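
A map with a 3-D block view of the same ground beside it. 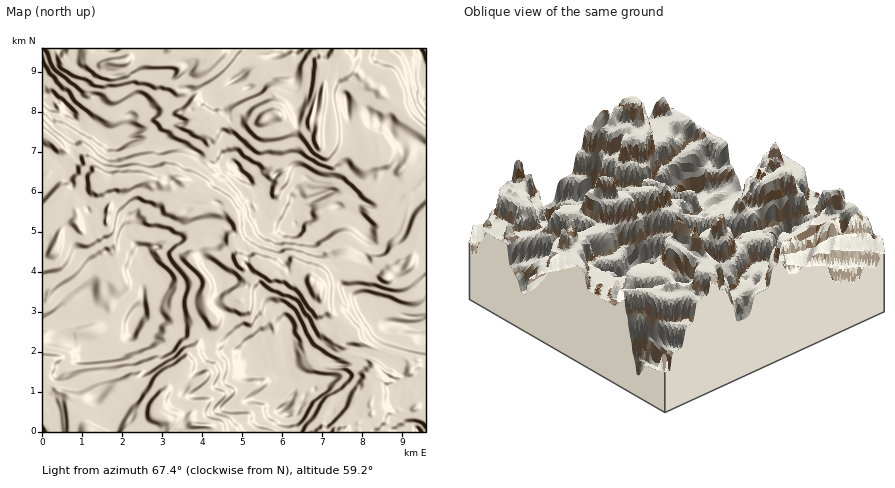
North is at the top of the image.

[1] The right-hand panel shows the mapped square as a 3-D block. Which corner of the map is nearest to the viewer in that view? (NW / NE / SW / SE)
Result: NE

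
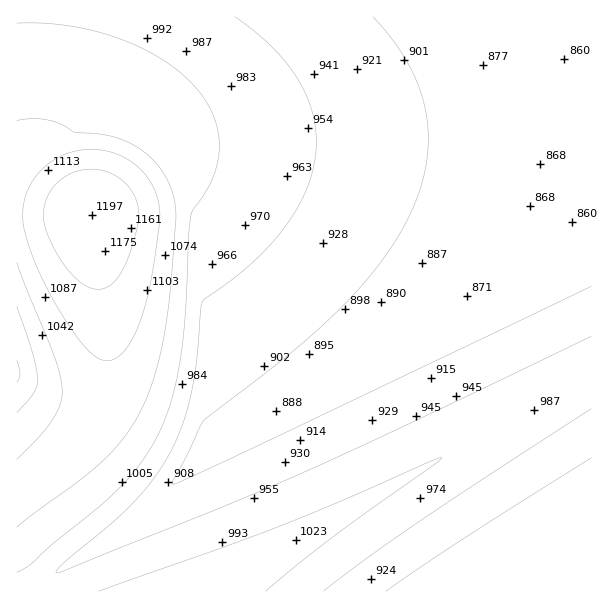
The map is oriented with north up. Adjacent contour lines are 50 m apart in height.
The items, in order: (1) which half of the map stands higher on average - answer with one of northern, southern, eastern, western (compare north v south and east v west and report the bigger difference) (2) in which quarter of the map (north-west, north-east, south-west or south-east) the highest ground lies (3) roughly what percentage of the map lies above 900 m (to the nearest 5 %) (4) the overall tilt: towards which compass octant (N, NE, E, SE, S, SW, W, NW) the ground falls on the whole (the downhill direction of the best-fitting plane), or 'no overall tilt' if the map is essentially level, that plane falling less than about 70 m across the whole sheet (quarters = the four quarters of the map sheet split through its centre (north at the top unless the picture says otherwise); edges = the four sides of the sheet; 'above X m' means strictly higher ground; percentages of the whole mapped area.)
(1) Taken as a whole, the western half is higher than the eastern.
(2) The highest ground is in the north-west quarter.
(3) Ground above 900 m makes up about 75 % of the sheet.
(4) Overall the map slopes down towards the east.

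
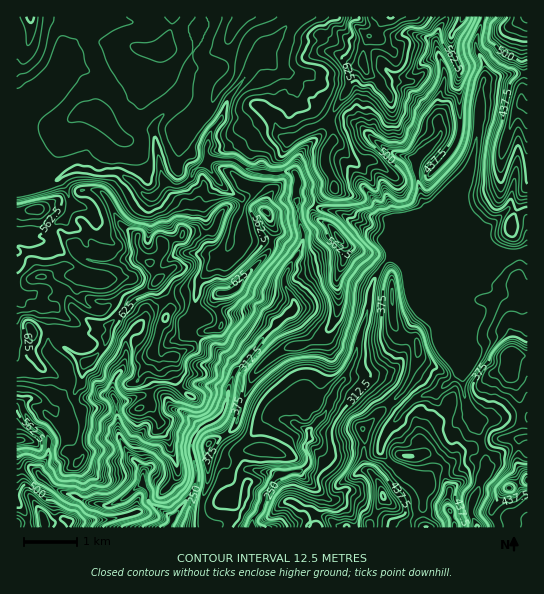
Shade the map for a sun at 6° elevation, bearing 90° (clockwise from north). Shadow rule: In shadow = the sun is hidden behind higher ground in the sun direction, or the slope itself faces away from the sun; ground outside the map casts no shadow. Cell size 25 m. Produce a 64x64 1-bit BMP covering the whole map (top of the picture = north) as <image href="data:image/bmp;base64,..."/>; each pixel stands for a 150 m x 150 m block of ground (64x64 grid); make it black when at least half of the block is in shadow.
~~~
<image width="64" height="64" href="data:image/bmp;base64,Qk0+AgAAAAAAAD4AAAAoAAAAQAAAAEAAAAABAAEAAAAAAAACAAATCwAAEwsAAAIAAAAAAAAA////AAAAAABgAH4H//D+cOAAPgdi8Hzg4B5+B4P4fODADs4Hx/x88IMHxgPf/D34nwPnAf/4PP/8AfMB//gI//4D8wD/8AB+/gP3AB/jAD58B+cAH+cAHhwH5wAf5gAwHA+HAB/ggHA4D4PgP+BAIGAOAfAf4IAAYA4E8Af4wADADhxwA/gAwAAcOHAB/gTAABwQeAC/AcABHgA4AH+DyAMOADwAX4PgAw8AHgY/w/gABwAPADzD+IAHgA+APEH4wAeAA8A8ADzAA8AB+D4AAIABwID+PgAAgBHBgP8+AAAGCMGAfz4AAAAMA4B/HgAAAAoHgP8eAAAAH4Pw/x4AAIAPgfj/DgAAAA8A/H8GAAAAHgB8f4AAAAYeAB4/gAAABD7ABz+AAAAAPsAPPwAAOAA4+B8+AAA4AnjxvjwAADwAcBP+OAAAZMBwAN44AQH2I2BgDn8LA/YPAQxwfxoj8gAANmB+FiPzAAAyx/4Ac/MAACCffAB58wAAYPm8AH3zAABhwZ4APPsAAGDDjgQe+QAAQOMCDA75AAAAYAAcDvwAAABwAh4O/AAAADADPg78AAAAMAc+Bn4AAAAQB5wGfgAAAAgHqAZ+AAAAAA/wBj4AAAAAH8AOPgAAAAAn4A5+AAAAADjgDngAAAAAAeAc+AAAAAAb8Bz4AAAAAB/gDngAAAAAH/AHfA=="/>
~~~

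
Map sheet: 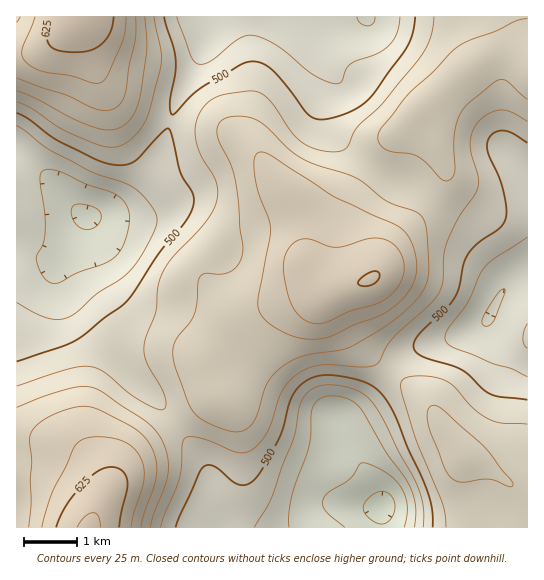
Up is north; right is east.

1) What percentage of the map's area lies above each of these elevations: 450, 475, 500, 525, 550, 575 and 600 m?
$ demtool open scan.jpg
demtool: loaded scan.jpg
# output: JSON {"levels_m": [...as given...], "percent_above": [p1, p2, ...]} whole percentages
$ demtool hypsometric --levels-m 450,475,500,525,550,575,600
{"levels_m": [450, 475, 500, 525, 550, 575, 600], "percent_above": [93, 81, 68, 53, 33, 16, 8]}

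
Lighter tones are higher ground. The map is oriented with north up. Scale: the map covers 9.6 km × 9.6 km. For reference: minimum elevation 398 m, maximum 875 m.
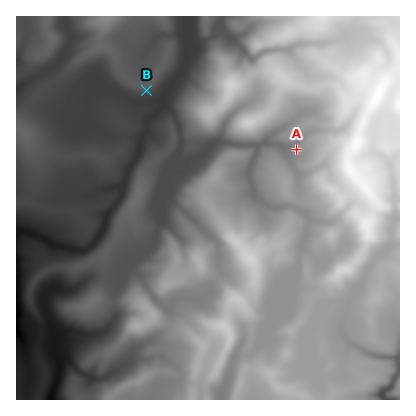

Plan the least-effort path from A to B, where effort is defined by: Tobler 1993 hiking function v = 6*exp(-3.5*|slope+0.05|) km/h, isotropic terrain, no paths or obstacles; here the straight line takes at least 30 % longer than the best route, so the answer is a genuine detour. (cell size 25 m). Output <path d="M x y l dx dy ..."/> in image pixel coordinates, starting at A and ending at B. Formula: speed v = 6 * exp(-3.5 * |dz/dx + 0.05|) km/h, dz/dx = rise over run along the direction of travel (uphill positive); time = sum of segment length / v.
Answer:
<path d="M296 150l-4-4-2-2-56 0-2 0-2 0-12-6-28 0-4-2-6-12-2-4-2-4-6-4-6-4-18-18"/>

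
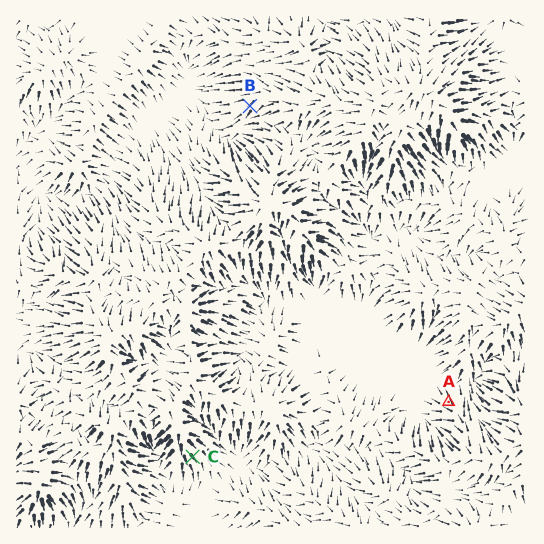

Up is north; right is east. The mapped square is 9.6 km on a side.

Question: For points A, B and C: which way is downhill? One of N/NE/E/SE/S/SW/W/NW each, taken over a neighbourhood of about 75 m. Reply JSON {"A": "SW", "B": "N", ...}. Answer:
{"A": "NW", "B": "SW", "C": "SE"}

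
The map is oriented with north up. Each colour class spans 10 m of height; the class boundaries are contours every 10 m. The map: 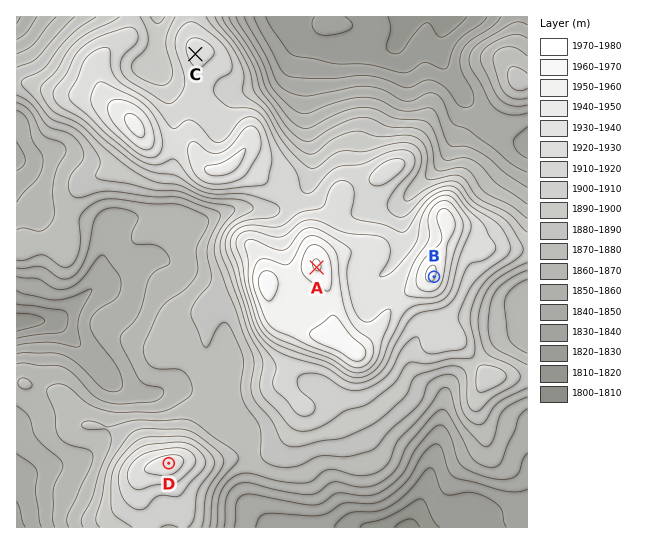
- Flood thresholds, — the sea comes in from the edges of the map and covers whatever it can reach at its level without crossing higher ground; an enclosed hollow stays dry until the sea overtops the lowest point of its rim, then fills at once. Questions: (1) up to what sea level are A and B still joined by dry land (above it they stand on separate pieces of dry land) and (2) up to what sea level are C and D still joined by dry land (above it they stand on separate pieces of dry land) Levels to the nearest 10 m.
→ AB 1940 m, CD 1880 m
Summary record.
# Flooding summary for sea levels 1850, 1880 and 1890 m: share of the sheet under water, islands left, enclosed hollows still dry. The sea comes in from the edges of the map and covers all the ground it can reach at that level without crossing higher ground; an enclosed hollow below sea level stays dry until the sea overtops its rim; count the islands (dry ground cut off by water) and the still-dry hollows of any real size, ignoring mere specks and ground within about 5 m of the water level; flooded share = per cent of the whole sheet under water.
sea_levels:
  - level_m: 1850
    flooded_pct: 17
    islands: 0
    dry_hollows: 0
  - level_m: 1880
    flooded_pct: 50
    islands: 0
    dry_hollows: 0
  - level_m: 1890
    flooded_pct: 58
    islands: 0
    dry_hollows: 0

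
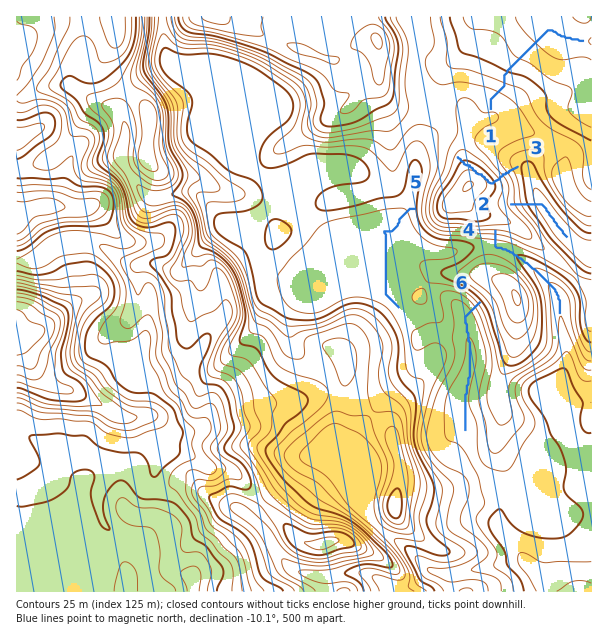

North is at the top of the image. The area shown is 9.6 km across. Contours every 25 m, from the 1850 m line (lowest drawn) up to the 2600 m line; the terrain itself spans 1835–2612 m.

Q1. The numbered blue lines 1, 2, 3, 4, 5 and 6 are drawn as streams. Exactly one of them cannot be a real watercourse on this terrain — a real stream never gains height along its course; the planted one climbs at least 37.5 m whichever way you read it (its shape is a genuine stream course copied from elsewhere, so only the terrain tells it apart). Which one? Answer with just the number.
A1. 3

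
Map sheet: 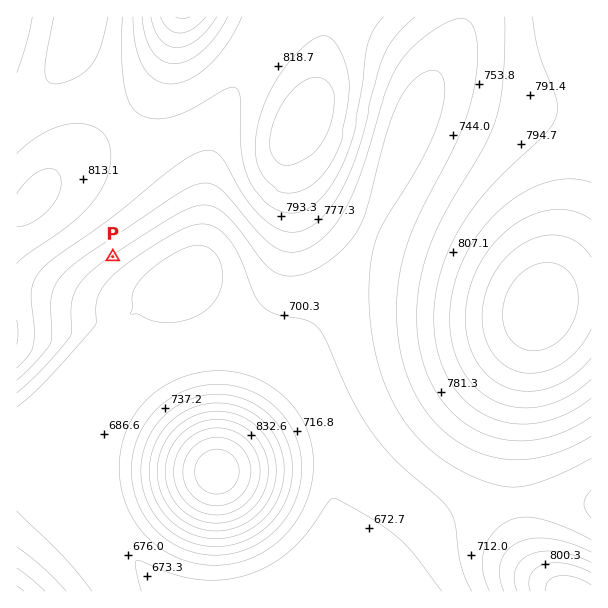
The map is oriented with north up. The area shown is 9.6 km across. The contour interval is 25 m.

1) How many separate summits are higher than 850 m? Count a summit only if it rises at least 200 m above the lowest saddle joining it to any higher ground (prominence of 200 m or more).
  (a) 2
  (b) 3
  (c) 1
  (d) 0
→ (c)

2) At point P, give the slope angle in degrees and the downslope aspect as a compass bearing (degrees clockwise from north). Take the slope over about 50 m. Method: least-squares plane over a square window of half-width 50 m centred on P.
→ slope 6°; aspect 145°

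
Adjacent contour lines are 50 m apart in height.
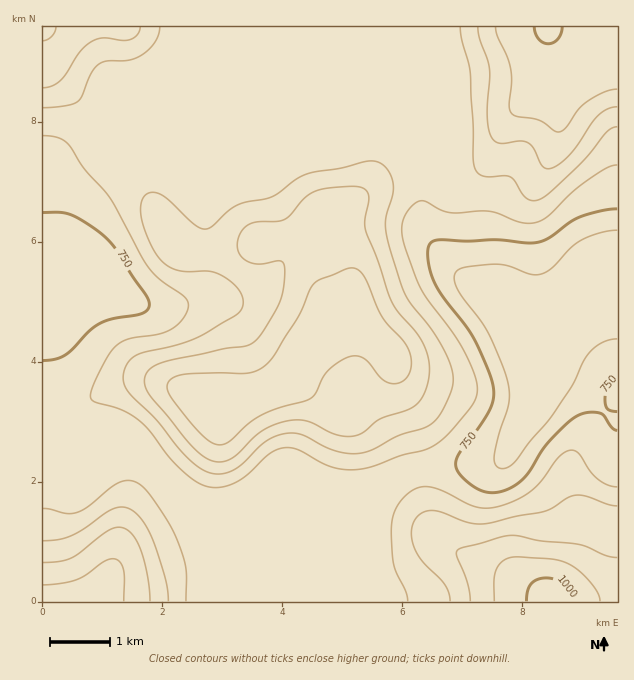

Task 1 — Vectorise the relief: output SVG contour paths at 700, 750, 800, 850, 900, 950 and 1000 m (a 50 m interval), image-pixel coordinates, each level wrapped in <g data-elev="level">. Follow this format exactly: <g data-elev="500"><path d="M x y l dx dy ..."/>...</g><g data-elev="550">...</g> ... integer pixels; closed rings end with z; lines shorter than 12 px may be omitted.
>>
<g data-elev="700"><path d="M617 339l-15 4-12 9-7 9-12 26-23 34-36 43-7 4-8-1-3-5 0-8 5-21 10-28 0-11-1-10-5-18-15-33-31-45-3-9 1-6 3-3 6-3 32-3 13 2 21 8 11 0 10-5 19-20 10-8 19-8 18-3"/></g><g data-elev="750"><path d="M617 430l-5-3-10-13-9-2-10 2-12 6-18 17-11 13-16 25-14 12-12 5-12 0-11-3-12-9-8-11-1-4 1-6 32-48 4-12 0-12-5-18-15-32-30-40-8-14-5-15-2-15 2-9 3-3 6-1 28 1 29-1 31 3 12-1 11-5 28-19 23-7 16-2"/><path d="M617 379l-5 2-4 4-3 14 0 6 3 4 9 3"/><path d="M43 213l18-1 10 3 15 8 17 12 15 17 14 24 14 19 3 9-2 6-5 4-29 5-13 4-11 8-24 24-10 4-12 2"/></g><g data-elev="800"><path d="M186 601l0-33-9-28-7-15-14-21-10-14-7-6-9-4-11 2-9 6-22 19-12 6-11 0-22-4"/><path d="M617 487l-9-2-9-5-9-9-12-18-7-3-6 2-6 5-18 24-11 11-13 8-18 6-12 2-12-1-32-16-12-4-9 0-9 3-9 7-7 10-4 9-2 12 3 36 2 9 10 18 2 10"/><path d="M43 136l16 2 10 7 16 24 26 30 38 69 12 13 22 14 5 8 0 6-3 7-6 8-7 5-14 5-30 5-13 8-8 11-11 21-5 12 0 8 6 4 25 7 14 8 12 11 21 28 15 15 15 11 15 5 12-2 13-6 11-7 19-19 12-6 14 1 34 17 12 3 12 1 17-3 31-12 23-5 16-9 12-11 20-25 5-11 0-10-5-17-11-21-35-49-9-17-12-31-3-14 0-12 5-11 8-9 7-2 26 11 9 1 31-2 9 2 23 9 15 1 13-7 23-23 18-14 18-11 10-3"/></g><g data-elev="850"><path d="M168 601l-3-22-13-41-10-18-12-11-8-2-7 1-42 27-14 4-16 2"/><path d="M617 506l-9-2-22-8-11-1-7 3-15 10-8 3-64 13-15-2-29-11-7 0-8 2-6 5-3 7-2 9 2 10 9 17 23 24 4 7 1 9"/><path d="M214 474l10-1 11-4 9-6 21-21 10-6 11-3 9 0 7 2 24 12 14 5 13 2 12-2 10-4 23-12 30-10 8-6 7-11 9-22 1-9-1-9-5-14-8-15-11-15-19-24-8-16-12-39-3-18 0-12 7-23 0-10-5-12-8-8-6-2-7 0-26 7-36 7-10 5-23 17-27 5-10 4-23 20-6 3-6-1-6-4-24-23-9-6-10-3-5 2-3 4-2 12 2 15 9 22 9 14 9 6 9 4 29 0 12 3 16 12 7 12-1 11-8 7-30 18-13 6-55 15-8 8-4 10 0 9 4 9 29 29 24 31 18 16z"/><path d="M43 108l22-2 12-4 5-6 8-20 7-10 8-5 23-1 14-5 7-6 6-7 4-8 1-7"/><path d="M460 27l2 13 8 33 3 53 0 36 2 7 4 5 8 3 22-1 5 4 12 18 6 3 6-1 12-7 28-27 29-34 6-4 4-1"/></g><g data-elev="900"><path d="M150 601l-2-24-7-25-7-15-4-5-6-4-8-1-7 3-30 24-9 5-11 2-16 2"/><path d="M617 558l-12-3-25-10-39-4-26-6-12 1-40 11-6 3-1 5 11 27 3 19"/><path d="M216 462l8-1 8-3 27-25 19-10 14-3 12 0 9 3 22 11 9 2 9 0 11-4 16-13 32-11 6-5 5-7 4-11 2-10 0-11-2-10-8-17-22-27-8-15-11-34-13-32 0-9 4-22-2-6-3-4-6-1-9-1-31 4-13 7-15 18-6 5-7 1-21 1-11 5-5 7-3 9 1 7 4 8 7 4 8 2 23-3 3 1 2 5-1 16-3 15-5 12-14 23-6 7-8 5-24 4-58 12-12 5-8 7-2 6 1 6 6 12 43 52 12 9z"/><path d="M43 88l9-2 9-6 19-28 11-10 12-4 19 2 8 0 7-5 3-8"/><path d="M478 27l2 12 9 30-2 40 1 17 3 10 5 6 6 1 18-2 7 1 7 6 8 18 5 3 4-1 9-5 11-9 27-39 10-6 9-2"/></g><g data-elev="950"><path d="M124 601l0-31-4-8-5-3-11 2-18 14-10 5-15 3-18 2"/><path d="M600 601l-2-7-7-11-11-12-11-7-16-5-36-2-12 3-8 8-3 11 0 22"/><path d="M214 444l7 1 6-2 23-20 15-10 45-14 6-6 7-15 5-7 10-9 11-5 7-1 8 2 6 6 10 13 8 6 10 0 9-5 3-6 1-8-3-15-5-9-20-22-16-37-8-10-6-3-6 1-27 10-6 4-4 7-11 26-23 36-8 11-8 6-15 4-60 1-9 2-7 5-2 8 6 11 26 32z"/><path d="M43 41l9-5 3-5 1-4"/><path d="M496 27l1 9 10 19 3 12 2 15-3 24 2 6 3 3 24 5 16 11 6 1 6-5 11-16 9-8 18-11 13-3"/></g><g data-elev="1000"><path d="M571 601l-2-9-5-7-8-5-9-2-9 1-6 4-4 8-2 10"/><path d="M534 27l1 6 3 6 4 3 6 2 6-2 4-3 3-6 1-6"/></g>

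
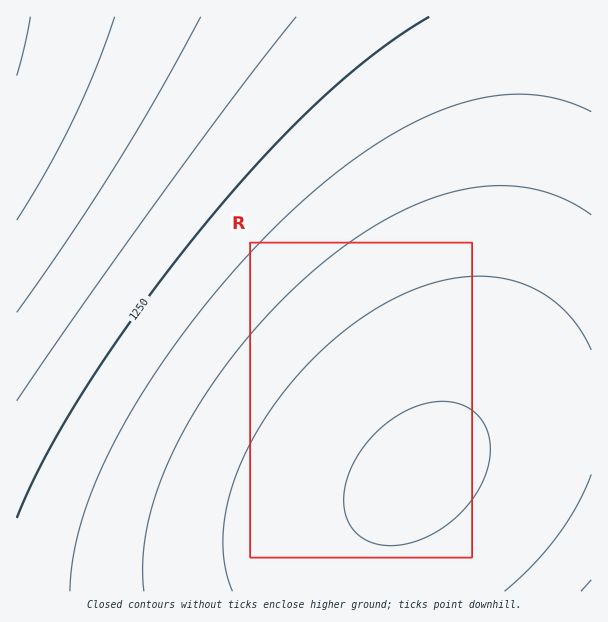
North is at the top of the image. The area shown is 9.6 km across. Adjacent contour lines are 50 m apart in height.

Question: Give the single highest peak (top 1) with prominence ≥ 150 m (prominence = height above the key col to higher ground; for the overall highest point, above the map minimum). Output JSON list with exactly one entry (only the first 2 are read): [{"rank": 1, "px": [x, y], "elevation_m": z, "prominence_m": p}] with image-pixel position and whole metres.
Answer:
[{"rank": 1, "px": [417, 474], "elevation_m": 1459, "prominence_m": 417}]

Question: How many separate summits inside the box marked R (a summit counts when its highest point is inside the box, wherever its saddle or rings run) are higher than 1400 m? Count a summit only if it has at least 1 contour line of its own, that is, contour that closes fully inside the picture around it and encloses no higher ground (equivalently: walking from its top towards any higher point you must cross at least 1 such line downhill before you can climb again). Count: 1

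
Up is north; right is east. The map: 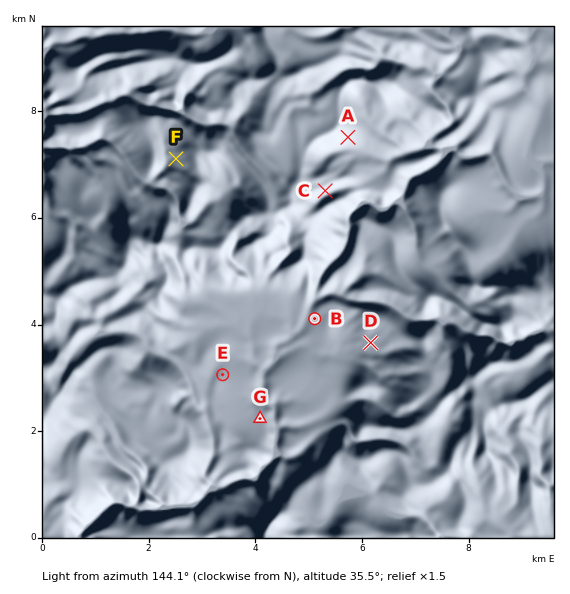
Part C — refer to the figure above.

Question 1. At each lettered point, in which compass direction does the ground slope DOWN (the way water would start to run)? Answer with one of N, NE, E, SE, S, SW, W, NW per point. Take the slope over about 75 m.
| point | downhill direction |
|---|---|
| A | SE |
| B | W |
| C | SE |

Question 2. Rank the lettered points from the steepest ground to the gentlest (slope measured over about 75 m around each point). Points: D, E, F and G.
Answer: F D E G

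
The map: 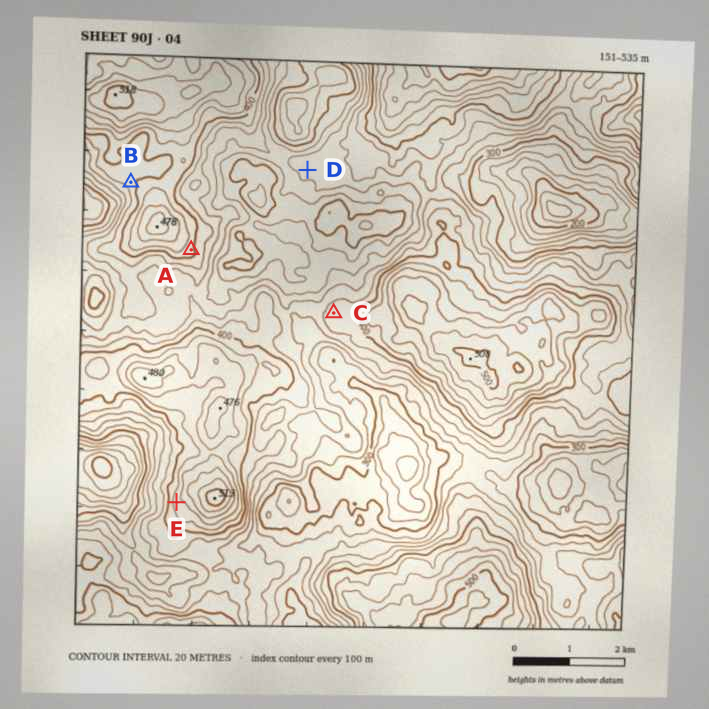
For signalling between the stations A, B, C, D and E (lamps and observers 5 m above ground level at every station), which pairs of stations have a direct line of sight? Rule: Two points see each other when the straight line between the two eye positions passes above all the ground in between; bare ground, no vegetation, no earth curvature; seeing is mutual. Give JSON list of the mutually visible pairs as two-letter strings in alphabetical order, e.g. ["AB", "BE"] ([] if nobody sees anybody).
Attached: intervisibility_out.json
["AC", "AD", "CD"]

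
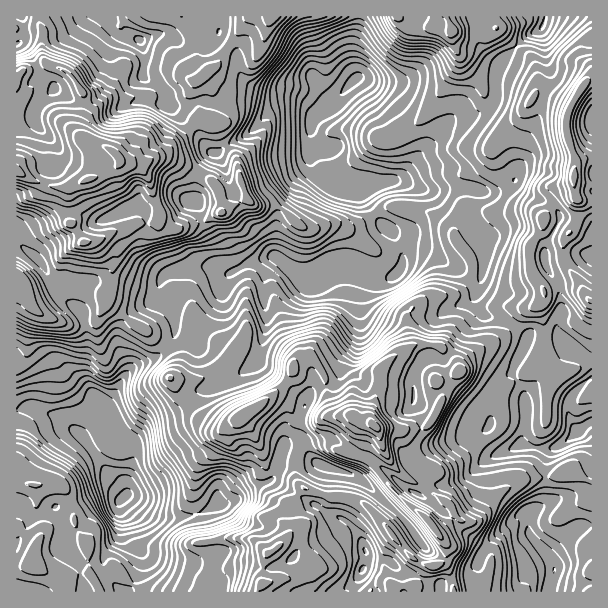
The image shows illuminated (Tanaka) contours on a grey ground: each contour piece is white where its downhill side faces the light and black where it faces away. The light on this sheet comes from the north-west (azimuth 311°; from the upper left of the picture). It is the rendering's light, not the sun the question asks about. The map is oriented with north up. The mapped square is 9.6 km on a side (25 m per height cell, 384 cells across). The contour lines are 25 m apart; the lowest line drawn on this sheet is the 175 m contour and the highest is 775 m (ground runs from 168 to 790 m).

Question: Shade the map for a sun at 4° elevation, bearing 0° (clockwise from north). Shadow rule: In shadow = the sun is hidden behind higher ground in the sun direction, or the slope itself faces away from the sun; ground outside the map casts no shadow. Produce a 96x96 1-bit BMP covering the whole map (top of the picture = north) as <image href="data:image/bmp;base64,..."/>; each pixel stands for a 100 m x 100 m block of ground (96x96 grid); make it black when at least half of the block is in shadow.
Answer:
<image width="96" height="96" href="data:image/bmp;base64,Qk2+BAAAAAAAAD4AAAAoAAAAYAAAAGAAAAABAAEAAAAAAIAEAAATCwAAEwsAAAIAAAAAAAAA////AAAAAAD+CEAAIH//+P/8AAD+EEAAIB//+P/8AED4AAAAIAB////8AGHwAAAGAHA////8AGAgAAAPAHwB///8GPAAAAAf+H4B///+H/gAMAA//h4D/7/+P/AAAAAf/g4H/3++P/AAAOAAfgAH/n4f//AAAfjAYAAP/Pw///sAAf/n/AAP/fw///8AA////uAf+/g///8AB////gA///AB////H////wD//+OA////n////4b//4cA//v/v////8H//xwAf/z/v////+H//ngAP/7Gf/////A//PIAH/4Af/////B//8cgA/w5//////B//x8wAAD///////j//jBwAAD///////j//uBwAAD///////z//MfzwMD///////7//c/78+H/////////+//7///////////////4///////+P//////4e//////4H///8A/8MP/////gA/8/gAf8AB/////wAf8AAAP8AD/////wAP+AAQH+DD/////wAD+AAAH+DD/////gAA/AAEz+HD/////wAAfAAGz/HD/////8AAfAAOD/DD////wAAAeAAOB/jR////4AAAIAAOB/w4f///8AAABAAPAHw4////+AAAAAAP4D74/////AAAAAAH8B/8/////gAAAAAD4Af9/////wAAAAAAAAH//////wAAAAAAAAH//////4AAAAAAAAH//////4YAAAAAAAP//////4cAAAAAAAf//z///8+AAAAAAB///H////+YAAAAGAAf/P/////8PAAAHAAP6f/////8fwAAAABDz//////8f4AAAADhD//////+/4AAAADjj////////8AAAABDj////////+OAAAALb//////////AAAAa//////////+QDAAZ//////////8YDAA9//////////wcGAA///////////g8AAAZ/////////+A/gAAY////+P//8OB/wBx9////+B//wAD/wBn/////8A//gAD/+AHD////85D/AAB//AAH//////hwAAA//AAP//////wAAAf//HAfj/////wAR8////gfj8f///jB/8////0DvgD///AD/8////+AiAAf/8AH/+/////AEAAP/4AH/+/////AEAAAPg4H/+/////jEADwAB4P/+/////nAA/gAD8P/+///gfngB8AAD+f/////gHvMDgAAD////B//wHvMHAAAH////B//wHgcGAAAD////B//4HgcAAAAAB///D//8Hg8AAAAAA///n///Hw8gAQA/A///////jwegMIA/g///////ggeH8AB/w///////wAfP4AD/x///////wAPPwAD/5///////wAFvgAAx5///////wABvABAA5///////wAAMAAAAD///////4AAAAAAAD///////4AAAAAQAHv/////v4AAAAA4AD3/////n4ACAAD+gD3/////n8ADAAD/wD//////h/ACAAD/wB/////4A/gAAAD/wA////4AABwAAAH/gA7///wAAAQA="/>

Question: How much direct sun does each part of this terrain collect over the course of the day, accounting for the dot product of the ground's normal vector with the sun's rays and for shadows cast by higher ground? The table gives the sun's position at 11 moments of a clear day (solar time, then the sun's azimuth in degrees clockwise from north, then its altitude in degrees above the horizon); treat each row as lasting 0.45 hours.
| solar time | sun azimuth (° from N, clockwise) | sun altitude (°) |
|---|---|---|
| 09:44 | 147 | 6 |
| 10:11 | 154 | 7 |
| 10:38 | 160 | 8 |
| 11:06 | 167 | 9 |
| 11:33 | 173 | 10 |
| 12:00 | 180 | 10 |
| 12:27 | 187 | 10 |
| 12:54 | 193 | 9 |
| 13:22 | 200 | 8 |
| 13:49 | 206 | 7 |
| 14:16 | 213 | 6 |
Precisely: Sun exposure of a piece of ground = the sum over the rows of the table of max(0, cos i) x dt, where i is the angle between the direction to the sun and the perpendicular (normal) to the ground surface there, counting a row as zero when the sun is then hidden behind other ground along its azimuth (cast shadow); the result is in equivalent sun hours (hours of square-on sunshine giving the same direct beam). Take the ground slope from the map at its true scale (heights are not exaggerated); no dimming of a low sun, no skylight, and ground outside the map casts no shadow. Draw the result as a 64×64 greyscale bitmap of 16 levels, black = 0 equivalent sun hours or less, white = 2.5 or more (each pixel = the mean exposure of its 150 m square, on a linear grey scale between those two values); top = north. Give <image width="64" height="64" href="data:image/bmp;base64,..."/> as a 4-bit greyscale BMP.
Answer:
<image width="64" height="64" href="data:image/bmp;base64,Qk12CAAAAAAAAHYAAAAoAAAAQAAAAEAAAAABAAQAAAAAAAAIAAATCwAAEwsAABAAAAAAAAAAAAAAABEREQAiIiIAMzMzAERERABVVVUAZmZmAHd3dwCIiIgAmZmZAKqqqgC7u7sAzMzMAN3d3QDu7u4A////AEV3dVVjNlQiIjNFZCI3iImYh1EDZEVURDNEREIkZDMziZdURUJWQhESMzRlMiEkRGiZcwEwATe6UzRFVCNUI1ZoZDIjM0MhABIzM0RDIhETVlVmIiEnrNyGM0VEQ0QzNCMyETVDIQEiM0VUMjRIlzNCIjVDRZthBIpzRDMyJWVDIkMjVmQAAjRFeYdUNFNZhSESNDZ6owAZmZYiMyI3dkQyRVVURBARIjI0VnmYMAJmQiM0eZpQArgzeCAjI3h1M1IkVVI0EAAAAAAAAAAAADVUMzSahRAbkhSKgiRGiHUyQxE1UxEAAAAAAAAAABMyE0QyNplhAqwgJoioM1VWZlUkQiMyAAAAATMQAAAAIhEAATaKlxAqwgAxAEmVNCNWiDRVRCERAAABM0IAAAAAE1QTm6hiAaoQBDEAFryXUiRnh3iYUhEAABMzRTAAABERFJplQwAakAAhAQEUjNuYZESHZ3UyIiESVlRXYxEkQQA2QQAAAZkAEQAAESJHq7qpdjMiIREiM0VmZ3iHdmZmIiAAAAAZoSQSVTIBEiNFZ4hkMhAAASNGZniZmKzKqWdTEAAAKOs3UTVDNCAAARIRNEMyEAABJGZlV6qHe97rqVJEIn//pqojUgASQgAAARABIhEAAAE1VVRWmGV4z7mXZDN82mV5tEYyAAE1QQAAAAAAAAAAEjRERVZ3eK3amqVWVGdCaZmEZ2UyIiNnUhV0AAAAAAEjNERXdmZ4dni6dmd4m4m7zIZ3eaU0MzV4ZppgAAAREjRERHqXVWUhJnl4iId7zKh2IhE1uFRERFZUVmMxESI0RERFiqhmUyEBNZqZdCNVZCAAAAFbhURERERFR5lERndlQ0aJmHdjEAABSJhUIAAAABNBEii3VVRERERVeYiImoVFd3iZmFIQAAABVmVCAAAAI0QkM5uGVEVVRXVHqpiImIu2RYmoZDIAAAAEd1MQAAAjREVke7dURnZFikKqmHd5z+kyNXVUMyEAAAGIZTAAATNVRER7uGU0dkRZtXmIdovLqmIQAAABIgAAAmVVEAACRFZBETVndlRGVDRpV3dnq7l4hkEAAAESIAACI2MRAAAUV1ECEBV3ZCRVQyR4d4vLqGeZhRABIiIxAAABIRAAAAA2h3YQE2Z2M1QzN5m97tuYeJqWIBIzIiMQAAABEAAAAAFFQgABNFZDRDSIvf//yamZqoUyIjMiIxAAAAAAAAAAAAAAAAABNWRVaYbv/slmiamFIiMzMhESEAAAAAAAAAAAAAAAAAAVmWV3aMuWMRNHqDAAI0MhABEAAAAAAAAAAAAAAAAQE1isp0SLhzEBNlV3QhEjMyEAERAQAAAAAAAAABEBEAE0VVaaiKx0IRNnVVZVQjMyIREhESAAAAAAAAAAAjREIRIhE2ealUMiNFVDRVZTMzIiIhAREAAAAAAAAAAAEREhEkRVQ2UwQhJEVURVZVQzIiIiEBEAAAAAAAAAAAAAACITRXYSVSAgAmeImGd2ZlMyI0QhEQAAAAAAAAAAAAABMyI0VBNkAAAUi7zbiIiIiHVVZlQgABEAABEQAAAAACNDMjRTJGIRAUVa7sqHq9zLqImJh1MjRmQiIjIQAAACRTMyI1VFVDMkV2R6mZeb3//v7KiJh3iqqYVDMhAAACRUMzIiNYZoh2V5qVACaIh6zv27qrqaqqupl1QhERETRUM0RDEChTeGVmabggACWHdjRYvet4mIp0NWQyIiNFVDNEVWUzV2IVeJmnIVQgABJFIAJ+287JhBAAEQEkZ3djIkVVVVZUQ0WO/rh3iahjJDIQASI4zZdAAAAAABRmVDIiNDMzRBAnvanMuqqZq7l4YiI0RCJiEhAAAAAAAAAAACIRABIRE2mYWpiZisy6uol0V3eFJDEQAAAAAAAAAAATQyEkQxFHdmQ/tSATaaq73GeJiFEVMiAAAAAAIyEAA2dmeJl0IhEUZUYhABESSKvHeZh0AAMiEQAAABNFVmVmVVRWd2VTISQ0QTMzIzM0ZUWKlkAAERMiIAABI1irupZlVWd4hlQzMzNgESI0VWYxISRTIAAAE0MzABERWbu6l1VndnZnd1Q1USABAldmQQETECIiIxACVUQxIyNXiIiIdTNENFZmZWdhAAAVZDEAAREQAUaZcgA1RDIUdlRERXd1QyMiRWZVZkISEVZBAAAAAAAASIiKUBREQxEjMhEiRnZEMiE1d2VVQyQzQhAAAAAAAAEjMiWGEkRDIQARASM0Z2VEIhNoZUNVRFIQAAAAAAAAARERI1dCNFUyAAABEjNGZlVTIkd1Mkh0ZBAAIAAAAAAUVEVERlM0VlQhAAASIjVnZnYzI1UxKaZFMRZRAAAAATRnZlRWZEVVVkIQABIiNGd3dUMiMyEVtkRFdQAAAAATVlh2VGiXVDNGYyESNEM0e7lUQyIiERFUZYqBAAABESM0ImdVnMuXVVZlQ1eIdlV6qFQzIhESIQAUYwAAAAIhIyEhFFV6zcqIiIdoq7u5dnm6dUMyECQyEAEAAAAAABEiIREBVlWbuqqpmavLvN27qneJdDMQEiEAAAAAABAAABIiMyFHVGmqvKmJqqq9//7aZXu5QAAAARIAAAABERIzESREQid1aJq8u6qZms3d7rmFV7pQAAAAIREAERESNYh2ZkRENXd5vN7u7LqaunZnUzRVVlQAAAAAIgERESJGdnh2QzVEZ2i83u/typmoRDRSE0QREiABEA"/>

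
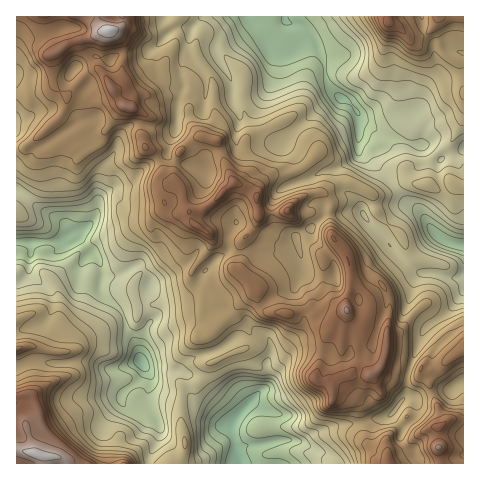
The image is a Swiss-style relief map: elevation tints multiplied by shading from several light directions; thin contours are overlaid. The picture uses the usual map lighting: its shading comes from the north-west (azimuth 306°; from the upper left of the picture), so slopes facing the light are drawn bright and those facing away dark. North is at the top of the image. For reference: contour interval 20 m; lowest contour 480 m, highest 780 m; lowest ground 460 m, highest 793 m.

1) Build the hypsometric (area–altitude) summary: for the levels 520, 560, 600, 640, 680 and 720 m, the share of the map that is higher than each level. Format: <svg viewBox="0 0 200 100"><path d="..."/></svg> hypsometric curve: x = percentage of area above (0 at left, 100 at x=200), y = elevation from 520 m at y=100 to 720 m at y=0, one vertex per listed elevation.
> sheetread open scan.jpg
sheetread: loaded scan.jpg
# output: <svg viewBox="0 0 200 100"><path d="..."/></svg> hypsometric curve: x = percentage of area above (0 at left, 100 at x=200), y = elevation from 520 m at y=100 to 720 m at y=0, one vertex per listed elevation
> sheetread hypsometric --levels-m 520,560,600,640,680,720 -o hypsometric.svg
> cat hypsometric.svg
<svg viewBox="0 0 200 100"><path d="M181 100l-25-20-32-20-36-20-39-20-30-20"/></svg>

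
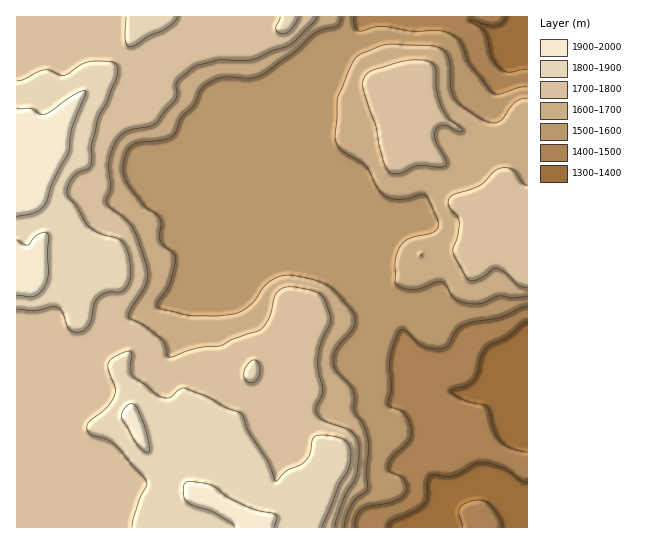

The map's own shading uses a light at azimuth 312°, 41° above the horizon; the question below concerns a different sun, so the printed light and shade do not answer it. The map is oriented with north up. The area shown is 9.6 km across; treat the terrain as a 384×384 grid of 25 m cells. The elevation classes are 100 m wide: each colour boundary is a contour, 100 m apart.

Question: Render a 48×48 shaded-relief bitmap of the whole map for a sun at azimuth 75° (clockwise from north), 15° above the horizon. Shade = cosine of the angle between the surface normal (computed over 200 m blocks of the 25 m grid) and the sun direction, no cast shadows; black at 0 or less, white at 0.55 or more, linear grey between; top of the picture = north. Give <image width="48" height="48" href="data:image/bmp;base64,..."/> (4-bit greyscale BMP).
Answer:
<image width="48" height="48" href="data:image/bmp;base64,Qk32BAAAAAAAAHYAAAAoAAAAMAAAADAAAAABAAQAAAAAAIAEAAATCwAAEwsAABAAAAAAAAAAAAAAABEREQAiIiIAMzMzAERERABVVVUAZmZmAHd3dwCIiIgAmZmZAKqqqgC7u7sAzMzMAN3d3QDu7u4A////AHd3d3dkIkZ3dmZWiaqYv//Jd3d3ZmeIiHd3d3dlMjZ3ZmZ4mZmHr/+3d4h3ZneJmHd3d3dlQzVmZnmrqYdWr/6XeJqYd3iJiHd3d3dlRERFZ6zLmHVGnv27qb24d3eIdnd3d3ZVVDNGiruoeHVVe9/+ub2nd3d2VHd3d2ZVQSWKqph3iHdkWM//ubuGaIdlVXd3dmZTEFq6mHZoiIhkNt//uZmHeIdmeHd3ZVVCA524dmZ4mYhjN+//qZiIeIeJqnd2VEUxFs2nZmeJmYdlet/+qJmIiHirqXd2VEQyScyWVniZmHd5vN79mJmIiIq7mHd2ZVQiasuGV4mZmHesy7zMmJmImZq6mHd3dmUia8qGaJmIiHirqrzLmZmZqpmamHd3d3Uya8l3iZh3iHiaqs3JmpmqmYiJmHd3d2Q0i7hniYdWiHiazN2oq6mZd5mZiHd3dmQ2q6hmeJdViYib3tuIvKiGV6uoh3d3dmRHq7l2aJhViXic7sl4vJdUWLuod3d3d2ZWirqXeIdVd3ib7bh4q4VFebuYiHd1Voh1asuoiHZmZWibzLmIqmRXiamIiXZUNYqXasuZmHZ3U1eKu7qYqWRomYh4mlVUNZu5m7qZmId3UiWJvNuZqVRoh2ZomkVmRpuZvbmZmIh2QASK3tuYmFVnZVZ3iEaYZpl4vcqph3d1MAWc79mHdmZmQ0d2VGi6dniIvcu6l3d2Qje87bhmZmZ2MUd1IIm7hleJzty6mHd3ZWm7uod2VUZ2MUd0EZirlkWb3+y6mId3d3iZh3d2QiV2MViFRYiallad/+uqqYd3d3d3d3d2QRWHQ3l1Z3eKl2i9/+uqqYd3d3d3d3d3UjaHVXdmeHeKqau779qqmHd3d3d3d3d3ZVZlM1ZnmXd5q8yr3bq6h3d3d3d3d3d3ZmZSEkZ4mXeJvNurzKq5h3d3d3d3d3dmZmUwA2dniYiszMurzLqod3d3d3d3d3ZkRWYgFXZWiYmt3Kmt3KmHd3d3d3d3d3ZCJHdDRnZWm4ib24nf65h3d3d3d3d3d2UwFXhlV3VHvHeKypz/2od3d3d3d3d3ZlQgFXdVeYZXq3d4q73+yYd3d3d3d3d2VUMgFXdoqod4mnd3rMzeuGZ3iHd3d3dlREQxJnebqHeIiId3rcvMl2eJmId3d3dkREUyNniqdnmYd4hnrMqqhnm7mYd3d3dlRFQyRmipeLumRIh2jMuYd4vLqYd3d3dVVVQjVmeJrNyUI4iGasuod4q7uph3d3dVVVMUZlac7cuEM3iXV5u5h4m8ypdmeHdlVUIVZVe+/bqWVWeJZXvLmIm7uYdWeIdlVUElZVjP/KvJd2aJdWm7qIiZmHZVeZh2VkEmZWnO/czbh3d4dniZmHeJl3VWeamHZlNGZnm+/t3Kh3d3d3d3eHeJhmZmeIqpd1RWeIms7tzKdnd3d3d1Z4iZdmZmZmnLhmZmeZmbzdy5d3d3d3d1RoiZd2VVZWnMl5uHmqmazLqYmXd3d3d1RniIh2RWdmerqd64mqmJqpd4mg=="/>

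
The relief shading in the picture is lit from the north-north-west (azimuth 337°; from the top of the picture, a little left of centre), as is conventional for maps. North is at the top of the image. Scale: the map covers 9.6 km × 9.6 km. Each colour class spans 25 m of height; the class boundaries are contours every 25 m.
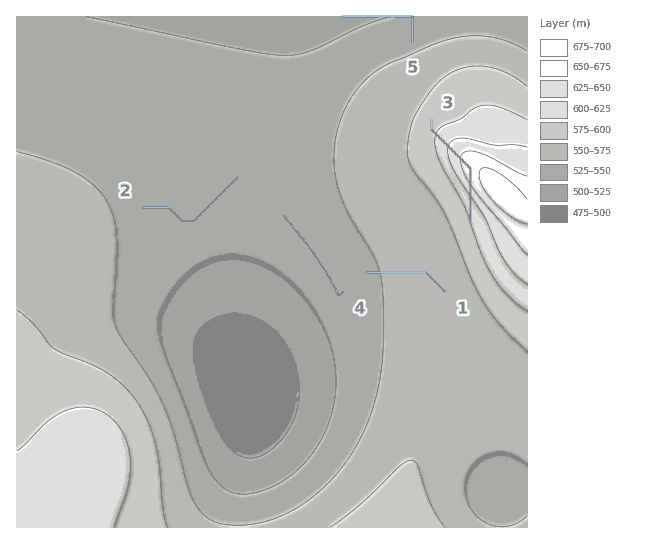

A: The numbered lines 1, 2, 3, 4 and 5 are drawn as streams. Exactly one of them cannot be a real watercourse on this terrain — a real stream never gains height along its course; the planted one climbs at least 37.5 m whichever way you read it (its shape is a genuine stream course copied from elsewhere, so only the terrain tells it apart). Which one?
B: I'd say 3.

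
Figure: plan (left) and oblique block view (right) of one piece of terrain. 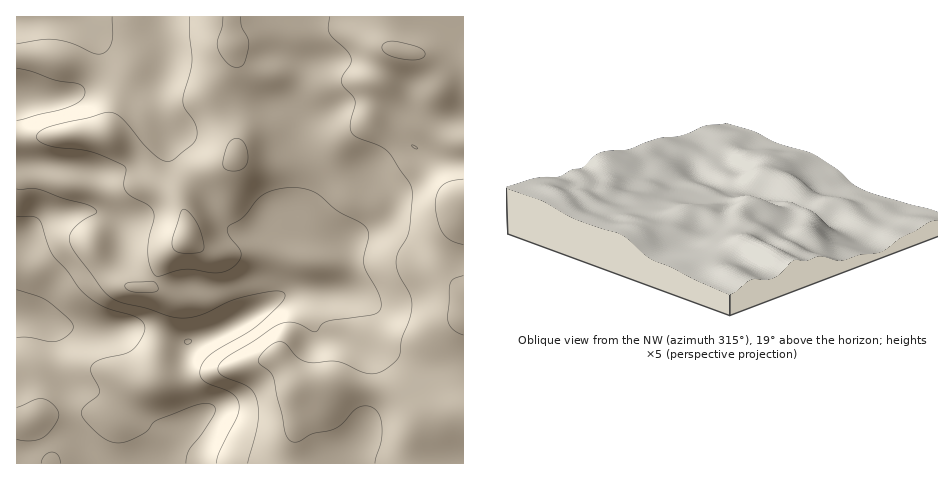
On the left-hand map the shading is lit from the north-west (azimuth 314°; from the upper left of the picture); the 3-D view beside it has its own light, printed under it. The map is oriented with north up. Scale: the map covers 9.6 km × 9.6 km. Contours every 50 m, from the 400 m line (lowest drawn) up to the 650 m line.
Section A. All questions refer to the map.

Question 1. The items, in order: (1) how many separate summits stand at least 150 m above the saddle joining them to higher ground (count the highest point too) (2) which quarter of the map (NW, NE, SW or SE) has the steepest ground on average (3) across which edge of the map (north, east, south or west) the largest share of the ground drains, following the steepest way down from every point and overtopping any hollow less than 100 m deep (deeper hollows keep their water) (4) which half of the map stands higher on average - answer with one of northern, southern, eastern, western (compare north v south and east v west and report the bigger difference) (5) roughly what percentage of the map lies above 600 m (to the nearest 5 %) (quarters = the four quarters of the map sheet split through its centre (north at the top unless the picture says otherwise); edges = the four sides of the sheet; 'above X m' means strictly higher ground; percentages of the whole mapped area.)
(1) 1 summit rises at least 150 m above its surroundings.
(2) Slopes are steepest in the south-west quarter.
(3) Drainage is mainly to the west: more ground falls towards that edge than towards any other.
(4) On average the eastern half of the map is the higher ground.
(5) Ground above 600 m makes up about 25 % of the sheet.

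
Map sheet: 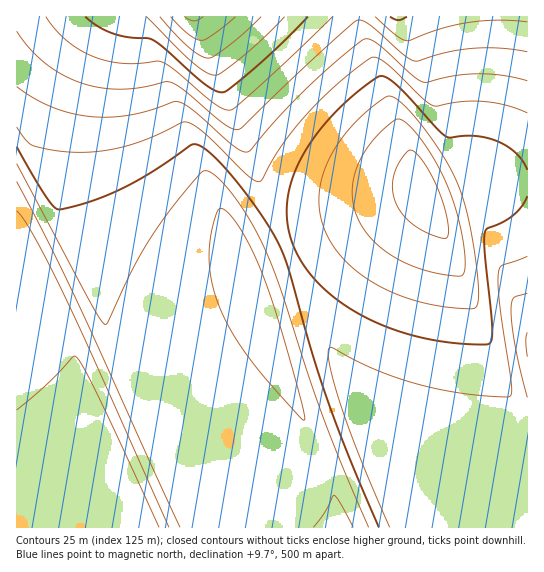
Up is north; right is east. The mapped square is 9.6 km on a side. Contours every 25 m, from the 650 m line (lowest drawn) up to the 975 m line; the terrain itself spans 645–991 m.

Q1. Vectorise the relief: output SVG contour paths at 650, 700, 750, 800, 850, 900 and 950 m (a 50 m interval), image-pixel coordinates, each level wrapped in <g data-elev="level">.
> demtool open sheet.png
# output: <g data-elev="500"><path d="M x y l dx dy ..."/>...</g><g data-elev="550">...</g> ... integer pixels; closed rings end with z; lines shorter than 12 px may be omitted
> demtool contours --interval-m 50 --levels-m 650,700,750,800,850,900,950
<g data-elev="650"><path d="M203 17l-9 4-10-4"/></g><g data-elev="700"><path d="M261 17l-29 26-18 13-5 2-8-2-11-8-30-31"/></g><g data-elev="750"><path d="M308 17l-49 48-30 24-7 3-8-2-9-6-51-43-5-3-20-1-16-4-15-7-13-9"/><path d="M407 17l-9 3-8-3"/></g><g data-elev="800"><path d="M527 357l-1-16 1-9"/><path d="M527 52l-28-4-26 0-26 4-32 9-12-7-33-29-7-4-5-1-5 3-40 36-71 68-5 3-14-7-38-32-15-9-5 0-27 6-21 1-23-3-23-7-16-9-14-11-13-13-11-15"/></g><g data-elev="850"><path d="M390 527l-28-64-19-50-12-40-3-15 1-9 1-2 3 1 25 14 24 10 39 13 48 9 26 3 15-1 2-3-1-10-11-76-2-33 1-5 3-4 25-9"/><path d="M527 113l-21-8-23-4-20 0-26 5-4 0-11-8-35-34-8-5-6-2-31 23-33 31-23 28-12 19-12 22-4 2-12-8-43-42-16-10-5 0-28 14-24 9-23 5-22 2-27-1-25-6-7-5-9-13"/></g><g data-elev="900"><path d="M369 527l-46-110-42-126-13-34-21-42-13-19-12-14-11-9-8-2-21 24-22 28-18 28-36 73-5-4-10-16-74-140"/><path d="M466 309l8-1 3-2 1-7 0-12-7-54-11-43-15-31-23-33-21-24-8-5-6-1-17 13-17 16-14 17-10 17-7 18-3 17 1 17 4 16 8 16 11 15 15 14 17 12 20 10 23 7 24 5z"/></g><g data-elev="950"><path d="M169 527l-106-234-29-57-11-17-6-8"/><path d="M441 238l6-1 2-7-3-16-5-18-8-18-10-16-9-11-5 0-10 11-5 13-2 14 3 13 7 12 11 10 13 8z"/></g>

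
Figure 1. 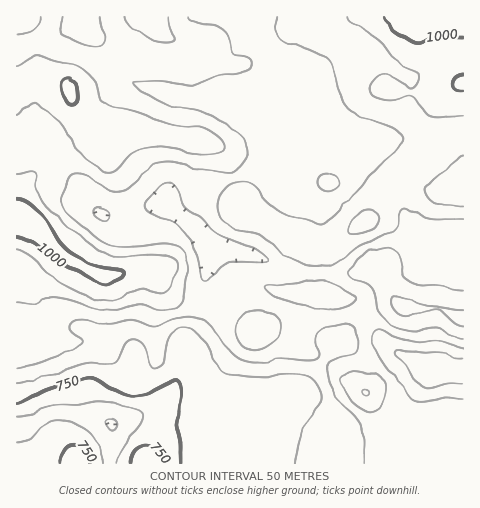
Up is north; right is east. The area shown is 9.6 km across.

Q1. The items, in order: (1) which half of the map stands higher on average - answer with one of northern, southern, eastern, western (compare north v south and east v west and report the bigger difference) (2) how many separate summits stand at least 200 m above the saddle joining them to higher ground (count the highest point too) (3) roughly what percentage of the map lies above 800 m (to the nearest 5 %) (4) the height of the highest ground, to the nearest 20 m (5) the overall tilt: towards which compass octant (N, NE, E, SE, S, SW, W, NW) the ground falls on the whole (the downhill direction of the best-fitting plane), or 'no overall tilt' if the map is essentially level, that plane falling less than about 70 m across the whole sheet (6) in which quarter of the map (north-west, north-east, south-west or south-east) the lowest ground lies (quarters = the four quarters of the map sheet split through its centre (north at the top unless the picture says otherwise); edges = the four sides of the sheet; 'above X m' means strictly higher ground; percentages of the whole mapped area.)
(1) The northern half stands higher on average than the southern half.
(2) There is 1 summit with 200 m or more of prominence.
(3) Roughly 85 % of the ground is higher than 800 m.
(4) The highest point reaches roughly 1040 m.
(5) The general tilt is down to the south (the land rises towards the north).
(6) Look to the south-west quarter for the lowest ground.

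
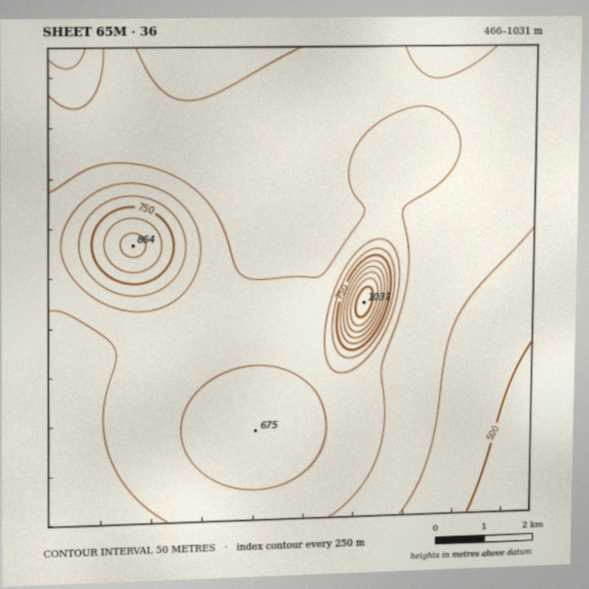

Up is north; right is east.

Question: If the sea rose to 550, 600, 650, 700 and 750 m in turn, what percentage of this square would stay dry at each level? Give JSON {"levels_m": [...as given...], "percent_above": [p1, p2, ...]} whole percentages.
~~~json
{"levels_m": [550, 600, 650, 700, 750], "percent_above": [87, 45, 15, 6, 4]}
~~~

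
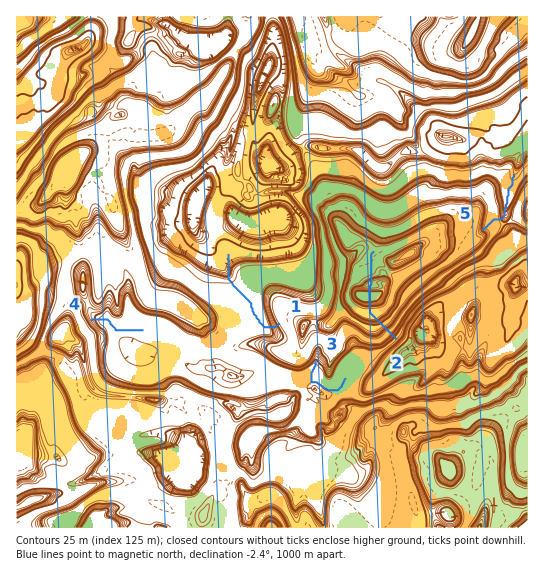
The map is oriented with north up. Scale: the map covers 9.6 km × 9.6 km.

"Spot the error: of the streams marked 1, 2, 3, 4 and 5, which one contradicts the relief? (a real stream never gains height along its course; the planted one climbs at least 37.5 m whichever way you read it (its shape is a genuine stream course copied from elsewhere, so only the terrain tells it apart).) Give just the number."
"2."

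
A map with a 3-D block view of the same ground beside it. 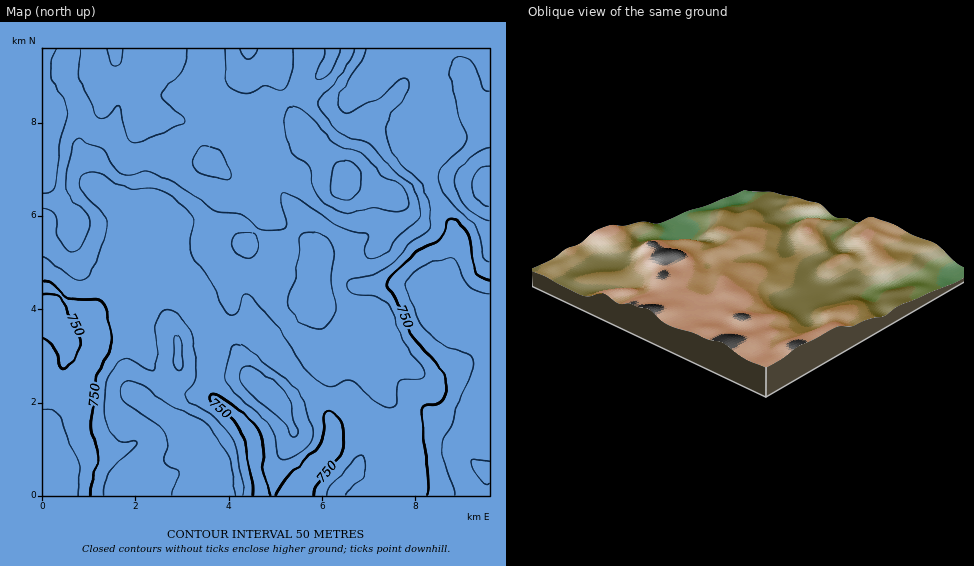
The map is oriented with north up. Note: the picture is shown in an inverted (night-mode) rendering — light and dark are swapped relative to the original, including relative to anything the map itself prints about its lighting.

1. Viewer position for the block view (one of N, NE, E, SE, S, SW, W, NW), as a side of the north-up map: NW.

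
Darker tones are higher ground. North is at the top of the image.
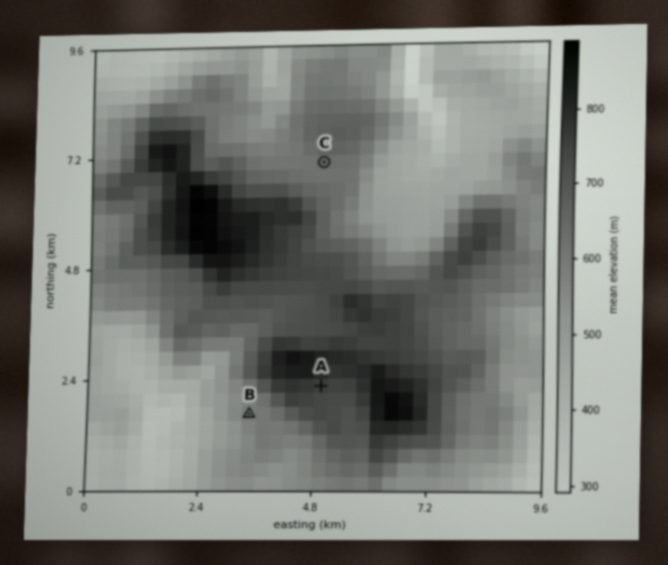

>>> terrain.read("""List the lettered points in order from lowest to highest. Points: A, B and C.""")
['B', 'C', 'A']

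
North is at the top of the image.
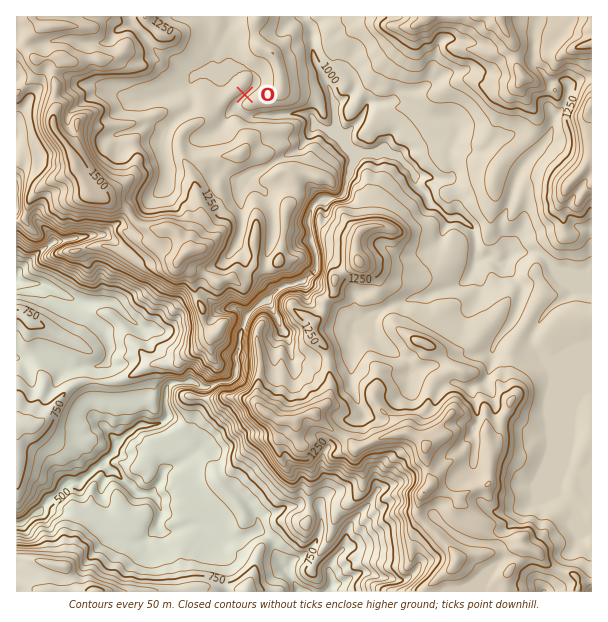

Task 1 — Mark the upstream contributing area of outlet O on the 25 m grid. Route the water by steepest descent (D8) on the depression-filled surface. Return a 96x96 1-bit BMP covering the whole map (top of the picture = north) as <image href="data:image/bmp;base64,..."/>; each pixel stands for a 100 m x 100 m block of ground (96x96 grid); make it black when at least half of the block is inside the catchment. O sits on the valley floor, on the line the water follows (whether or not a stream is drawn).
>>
<image width="96" height="96" href="data:image/bmp;base64,Qk2+BAAAAAAAAD4AAAAoAAAAYAAAAGAAAAABAAEAAAAAAIAEAAATCwAAEwsAAAIAAAAAAAAA////AAAAAAAAAAAAAAAAAAAAAAAAAAAAAAAAAAAAAAAAAAAAAAAAAAAAAAAAAAAAAAAAAAAAAAAAAAAAAAAAAAAAAAAAAAAAAAAAAAAAAAAAAAAAAAAAAAAAAAAAAAAAAAAAAAAAAAAAAAAAAAAAAAAAAAAAAAAAAAAAAAAAAAAAAAAAAAAAAAAAAAAAAAAAAAAAAAAAAAAAAAAAAAAAAAAAAAAAAAAAAAAAAAAAAAAAAAAAAAAAAAAAAAAAAAAAAAAAAAAAAAAAAAAAAAAAAAAAAAAAAAAAAAAAAAAAAAAAAAAAAAAAAAAAAAAAAAAAAAAAAAAAAAAAAAAAAAAAAAAAAAAAAAAAAAAAAAAAAAAAAAAAAAAAAAAAAAAAAAAAAAAAAAAAAAAAAAAAAAAAAAAAAAAAAAAAAAAAAAAAAAAAAAAAAAAAAAAAAAAAAAAAAAAAAAAAAAAAAAAAAAAAAAAAAAAAAAAAAAAAAAAAAAAAAAAAAAAAAAAAAAAAAAAAAAAAAAAAAAAAAAAAAAAAAAAAAAAAAAAAAAAAAAAAAAAAAAAAAAAAAAAAAAAAAAAAAAAAAAAAAAAAAAAAAAAAAAAAAAAAAAAAAAAAAAAAAAAAAAAAAAAAAAAAAAAAAAAAAAAAAAAAAAAAAAAAAAAAAAAAAAAAAAAAAAAAAAAAAAAAAAAAAAAAAAAAAAAAAAAAAAAAAAAAAAAAAAAAAAAAAAAAAAAAAAAAAAAAAAAAAAAAAAAAAAAAAAAAAAAAAAAAAAAAAAAAAAAAAAAAAAAAAAAAAAAAAAAAAAAAAAAAAAAAAAAAAAAAAAAAAAAAAAAAAAAAAAAAAAAAAAAAAAAAAAAAAAAAAAAAAAAAAAAAAAAAAAAAAAAAAAAAAAAAAAAAAAAAAAAAAAAAAAAAAAAAAAAAAAAAAAAAAAAAAAAAAAAAAAAIAAAAAAAAAAAAAAAYAAAAAAAAAAAAAAE8AAAAAAAAAAAAAA/+AAAAAAAAAAAAAB/+AAAAAAAAAAAAAB/+AAAAAAAAAAAAAH/+AAAAAAAAAAAAAf/8AAAAAAAAAAAAD//8AAAAAAAAAAAAD//8AAAAAAAAAAAAH//8AAAAAAAAAAAAH//4AAAAAAAAAAAAP//4AAAAAAAAAAAAP//wAAAAAAAAAAAAf//wAAAAAAAAAAAAf//wAAAAAAAAAAAA///gAAAAAAAAAAAA///gAAAAAAAAAAAB///wAAAAAAAAAAAD///4AAAAAAAAAAAD///+AAAAAAAAAAAD////AAAAAAAAAAAD////gAAAAAAAAAAD////wAAAAAAAAAAD////4eAAAAAAAAAB////8/AAAAAAAAAB//////AAAAAAAAAD//////AAAAAAAAAD//////AAAAAAAAAB//////AAAAAAAAAA//////AAAAAAAAAf/////+AAAAAAAAA//////8AAAAAAAAA//////wAAAAAAAAA//////wAAAAAAAAAf/////wAAAAAAAAAP/////wAAAAAAAAAf/////wAAAAAAAAA="/>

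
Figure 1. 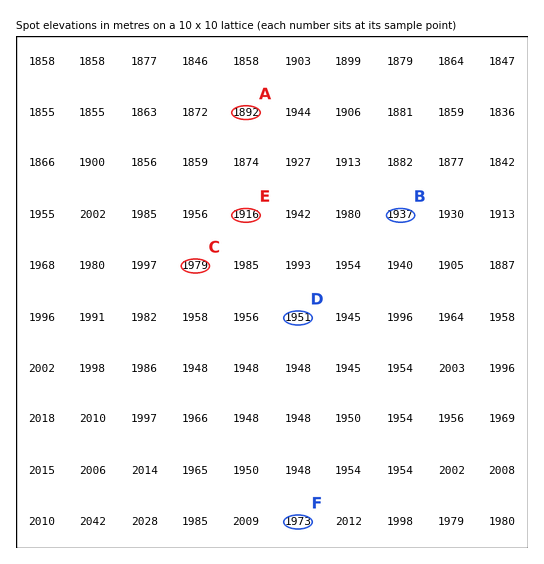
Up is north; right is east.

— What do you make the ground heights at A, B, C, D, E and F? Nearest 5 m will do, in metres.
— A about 1890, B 1935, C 1980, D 1950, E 1915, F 1975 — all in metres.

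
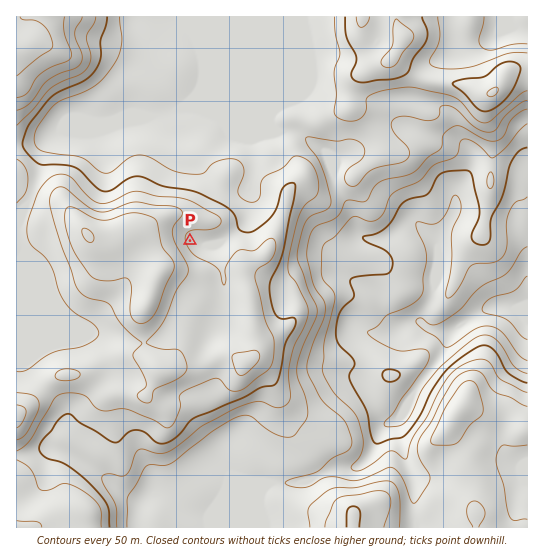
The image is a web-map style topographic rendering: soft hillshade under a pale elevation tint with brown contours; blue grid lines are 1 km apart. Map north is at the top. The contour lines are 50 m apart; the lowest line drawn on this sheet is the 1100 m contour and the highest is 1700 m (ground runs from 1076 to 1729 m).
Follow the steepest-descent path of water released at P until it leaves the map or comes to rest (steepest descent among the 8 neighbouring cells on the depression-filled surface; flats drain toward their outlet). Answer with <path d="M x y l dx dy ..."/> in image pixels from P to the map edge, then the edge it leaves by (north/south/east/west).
<path d="M190 241l4 0 5 2 4 0 2-1 5 0 1-1 6 0 1-2 5 0 2-1 2 0 22-21 0-27 1-1 0-8 1-2 2-8 1-1 0-27 12-12 31 0 8 6 5 5 8 5 4 2 0 1 13 13 0 22 3 5 9 11 4 6 2 12 1 2 1 8 10 9 4 0 1 1 11 0 1-1 9-3 15-10 12 0 19 18-2 3 0 8-1 1 0 8-1 2 0 30-4 10-3 2-4 8 0 8 4 4 5 3 22 0 1-1 3 0 6-7 7-3 8-6 8-4 3 0 1-2 5 0 2-1 16 0 6 7 8 0"/>
exit: east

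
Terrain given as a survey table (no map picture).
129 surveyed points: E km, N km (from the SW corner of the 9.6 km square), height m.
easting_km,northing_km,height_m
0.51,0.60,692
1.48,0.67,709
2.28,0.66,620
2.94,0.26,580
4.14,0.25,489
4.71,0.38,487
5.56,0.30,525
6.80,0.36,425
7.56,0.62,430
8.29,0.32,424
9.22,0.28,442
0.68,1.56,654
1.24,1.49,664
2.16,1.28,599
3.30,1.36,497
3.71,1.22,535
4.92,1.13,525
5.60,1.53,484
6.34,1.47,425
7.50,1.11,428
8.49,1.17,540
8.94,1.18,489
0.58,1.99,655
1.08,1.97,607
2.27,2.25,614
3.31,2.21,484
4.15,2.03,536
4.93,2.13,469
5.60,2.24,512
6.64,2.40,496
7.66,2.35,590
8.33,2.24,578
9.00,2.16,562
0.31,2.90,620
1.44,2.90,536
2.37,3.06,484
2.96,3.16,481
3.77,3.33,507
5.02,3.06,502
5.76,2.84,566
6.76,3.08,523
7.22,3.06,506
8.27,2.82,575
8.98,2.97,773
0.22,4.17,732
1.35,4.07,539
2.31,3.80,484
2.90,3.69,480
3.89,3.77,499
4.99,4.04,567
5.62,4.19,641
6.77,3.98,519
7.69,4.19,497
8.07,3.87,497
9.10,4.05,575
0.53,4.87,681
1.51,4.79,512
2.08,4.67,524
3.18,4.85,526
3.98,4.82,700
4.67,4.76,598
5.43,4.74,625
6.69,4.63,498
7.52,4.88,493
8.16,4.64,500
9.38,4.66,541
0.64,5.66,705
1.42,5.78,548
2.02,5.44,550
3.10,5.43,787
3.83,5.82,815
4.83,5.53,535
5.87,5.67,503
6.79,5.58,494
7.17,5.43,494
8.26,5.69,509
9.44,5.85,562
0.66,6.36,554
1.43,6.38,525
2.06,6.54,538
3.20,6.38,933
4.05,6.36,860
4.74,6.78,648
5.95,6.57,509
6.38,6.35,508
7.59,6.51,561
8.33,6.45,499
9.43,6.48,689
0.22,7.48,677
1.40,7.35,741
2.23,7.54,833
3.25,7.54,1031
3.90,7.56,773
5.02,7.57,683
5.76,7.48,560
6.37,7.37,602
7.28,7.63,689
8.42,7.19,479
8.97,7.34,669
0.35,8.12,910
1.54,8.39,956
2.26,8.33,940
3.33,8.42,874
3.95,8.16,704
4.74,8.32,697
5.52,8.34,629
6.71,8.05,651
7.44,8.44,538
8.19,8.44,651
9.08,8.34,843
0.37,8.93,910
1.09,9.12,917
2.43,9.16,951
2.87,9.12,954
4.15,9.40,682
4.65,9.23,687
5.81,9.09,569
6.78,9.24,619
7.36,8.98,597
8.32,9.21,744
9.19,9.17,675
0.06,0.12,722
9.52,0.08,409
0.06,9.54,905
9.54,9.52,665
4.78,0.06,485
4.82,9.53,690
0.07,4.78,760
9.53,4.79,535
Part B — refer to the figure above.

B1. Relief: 390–1060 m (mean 610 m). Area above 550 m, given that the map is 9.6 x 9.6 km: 52.1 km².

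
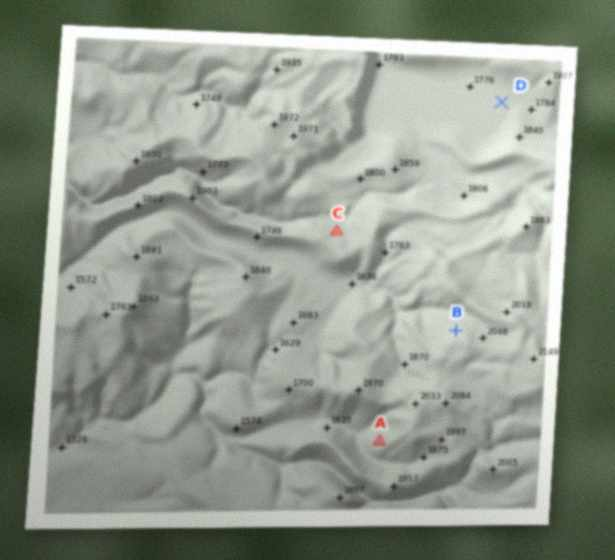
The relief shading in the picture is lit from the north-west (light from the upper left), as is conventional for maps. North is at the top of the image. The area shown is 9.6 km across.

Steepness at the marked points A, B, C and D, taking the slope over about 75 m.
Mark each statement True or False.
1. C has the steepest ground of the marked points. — False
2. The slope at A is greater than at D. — True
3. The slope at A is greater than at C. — True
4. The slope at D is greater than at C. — False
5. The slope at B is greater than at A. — False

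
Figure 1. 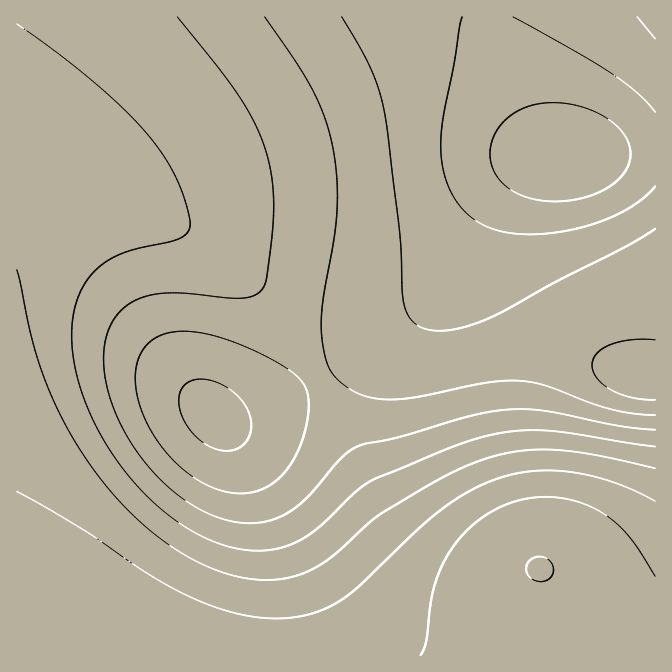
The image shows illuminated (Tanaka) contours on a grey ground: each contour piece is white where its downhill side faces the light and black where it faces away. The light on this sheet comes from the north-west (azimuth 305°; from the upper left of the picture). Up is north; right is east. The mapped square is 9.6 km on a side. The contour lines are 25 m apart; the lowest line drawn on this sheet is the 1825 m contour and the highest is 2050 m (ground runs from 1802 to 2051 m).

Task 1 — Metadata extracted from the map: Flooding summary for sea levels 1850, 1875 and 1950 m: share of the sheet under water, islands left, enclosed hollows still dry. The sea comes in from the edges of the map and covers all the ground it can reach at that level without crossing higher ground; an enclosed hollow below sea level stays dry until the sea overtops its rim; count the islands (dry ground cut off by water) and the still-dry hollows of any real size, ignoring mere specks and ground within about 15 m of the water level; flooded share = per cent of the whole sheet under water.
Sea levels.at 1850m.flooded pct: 9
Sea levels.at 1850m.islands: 0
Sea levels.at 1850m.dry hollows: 0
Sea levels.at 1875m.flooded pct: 19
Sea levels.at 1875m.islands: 0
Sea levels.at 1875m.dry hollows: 0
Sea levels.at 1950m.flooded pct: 62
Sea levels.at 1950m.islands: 0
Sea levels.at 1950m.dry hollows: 0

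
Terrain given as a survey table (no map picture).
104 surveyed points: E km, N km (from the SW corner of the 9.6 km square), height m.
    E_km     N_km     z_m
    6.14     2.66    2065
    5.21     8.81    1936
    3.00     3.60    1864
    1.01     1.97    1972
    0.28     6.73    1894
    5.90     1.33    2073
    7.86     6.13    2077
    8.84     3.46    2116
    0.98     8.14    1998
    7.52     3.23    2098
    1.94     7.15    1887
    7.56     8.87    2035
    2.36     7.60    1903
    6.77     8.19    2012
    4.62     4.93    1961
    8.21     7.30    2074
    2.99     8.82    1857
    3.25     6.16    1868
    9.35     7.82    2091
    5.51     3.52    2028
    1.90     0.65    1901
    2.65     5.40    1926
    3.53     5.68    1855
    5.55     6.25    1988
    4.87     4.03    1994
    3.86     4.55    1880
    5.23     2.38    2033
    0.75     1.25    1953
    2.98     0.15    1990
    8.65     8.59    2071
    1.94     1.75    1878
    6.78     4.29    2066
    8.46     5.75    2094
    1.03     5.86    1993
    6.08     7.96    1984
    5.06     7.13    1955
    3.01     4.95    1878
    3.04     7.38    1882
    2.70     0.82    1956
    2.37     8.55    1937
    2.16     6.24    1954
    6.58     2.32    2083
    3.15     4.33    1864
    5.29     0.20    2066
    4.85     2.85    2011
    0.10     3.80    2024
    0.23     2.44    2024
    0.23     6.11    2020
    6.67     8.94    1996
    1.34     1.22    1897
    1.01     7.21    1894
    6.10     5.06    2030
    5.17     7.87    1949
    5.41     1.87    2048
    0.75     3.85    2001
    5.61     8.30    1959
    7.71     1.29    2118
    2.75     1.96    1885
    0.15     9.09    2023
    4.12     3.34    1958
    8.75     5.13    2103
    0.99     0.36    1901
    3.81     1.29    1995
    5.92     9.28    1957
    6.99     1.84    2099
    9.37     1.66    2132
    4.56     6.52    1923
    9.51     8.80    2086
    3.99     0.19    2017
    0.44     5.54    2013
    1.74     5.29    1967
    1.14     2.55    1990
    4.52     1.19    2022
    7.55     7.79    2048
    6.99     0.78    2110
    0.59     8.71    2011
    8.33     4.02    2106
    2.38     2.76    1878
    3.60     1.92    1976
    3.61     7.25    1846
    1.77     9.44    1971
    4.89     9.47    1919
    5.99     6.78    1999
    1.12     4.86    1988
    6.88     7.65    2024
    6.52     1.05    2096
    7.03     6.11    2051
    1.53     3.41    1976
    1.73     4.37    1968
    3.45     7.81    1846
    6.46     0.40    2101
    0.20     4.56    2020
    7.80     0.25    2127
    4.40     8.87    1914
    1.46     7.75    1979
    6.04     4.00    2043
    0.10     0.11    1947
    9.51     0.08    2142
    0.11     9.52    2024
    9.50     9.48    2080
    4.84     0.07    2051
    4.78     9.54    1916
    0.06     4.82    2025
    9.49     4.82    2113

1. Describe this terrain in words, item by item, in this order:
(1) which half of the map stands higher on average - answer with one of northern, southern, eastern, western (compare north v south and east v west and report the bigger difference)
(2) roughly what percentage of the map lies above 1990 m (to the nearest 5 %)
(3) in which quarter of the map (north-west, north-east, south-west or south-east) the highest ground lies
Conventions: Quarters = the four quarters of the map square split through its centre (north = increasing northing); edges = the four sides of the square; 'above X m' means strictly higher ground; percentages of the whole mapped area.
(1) The eastern half stands higher on average than the western half.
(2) Ground above 1990 m makes up about 55 % of the sheet.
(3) The highest point lies in the south-east quarter of the map.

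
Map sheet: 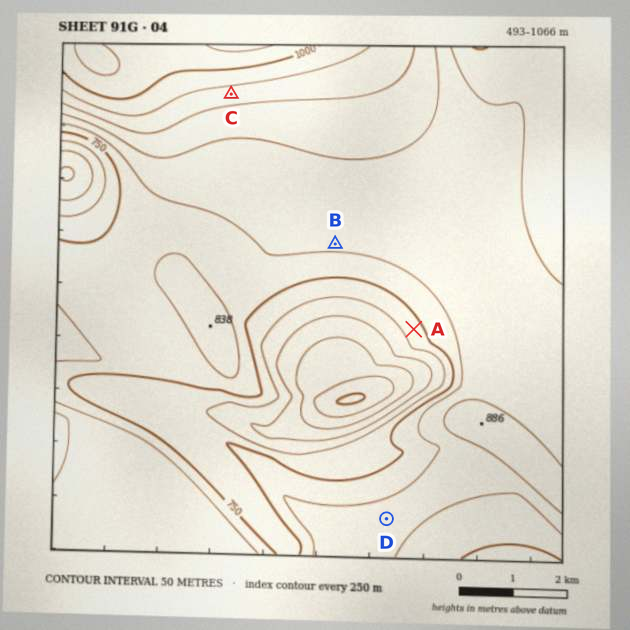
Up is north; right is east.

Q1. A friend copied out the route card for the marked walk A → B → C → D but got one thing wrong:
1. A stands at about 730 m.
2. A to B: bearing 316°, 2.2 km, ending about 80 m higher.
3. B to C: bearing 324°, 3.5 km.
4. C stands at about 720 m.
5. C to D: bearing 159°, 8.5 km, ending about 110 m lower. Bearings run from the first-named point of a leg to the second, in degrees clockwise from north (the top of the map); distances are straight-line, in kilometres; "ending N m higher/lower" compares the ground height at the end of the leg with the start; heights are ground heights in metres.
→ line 4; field height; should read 930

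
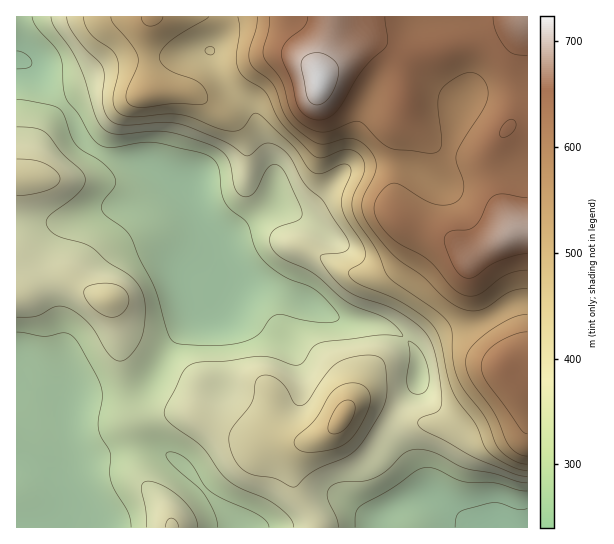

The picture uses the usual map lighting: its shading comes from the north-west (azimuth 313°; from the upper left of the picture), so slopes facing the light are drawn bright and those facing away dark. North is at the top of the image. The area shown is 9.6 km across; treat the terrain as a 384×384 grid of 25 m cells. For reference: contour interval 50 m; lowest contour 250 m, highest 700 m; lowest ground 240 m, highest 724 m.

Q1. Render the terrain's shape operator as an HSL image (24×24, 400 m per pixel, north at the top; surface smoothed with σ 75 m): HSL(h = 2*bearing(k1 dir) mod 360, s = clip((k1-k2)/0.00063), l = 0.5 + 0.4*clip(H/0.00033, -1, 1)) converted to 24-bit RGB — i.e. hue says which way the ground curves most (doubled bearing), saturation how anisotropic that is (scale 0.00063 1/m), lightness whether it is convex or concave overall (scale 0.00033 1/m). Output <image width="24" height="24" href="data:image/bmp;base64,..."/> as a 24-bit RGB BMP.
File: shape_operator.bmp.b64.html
<image width="24" height="24" href="data:image/bmp;base64,Qk32BgAAAAAAADYAAAAoAAAAGAAAABgAAAABABgAAAAAAMAGAAATCwAAEwsAAAAAAAAAAAAAf4Vxd4N2eHl+fGl4Y0NjP2JcnN2J5PDbl2PRdyGPZi4uSzQgV2cjc/1Jv92pqzCBVTovRYdeip2BlnaQg19pfXxcdm9doolBhY6Qd3yIe26Bf1KGgUuUaMOpi/ejsdF7egpSdQY2lT02UayVdNmzi+1sckcnmSFDsHFLK4InN3kqa0g7jz0mi3sjOSMQhFgAi3t5gnF7cWyCWVGPaouzmdutesxleB8tVQg9tU6ctMrPh7nGgKte2IsoZFQzPYxZtInFw5O/R199SihDpkI3xSUwaAk6/LRNgXp0e4Z/ameFdlZ7aqFGptEqekghTBMfZztteMmim7mtn3apk2S65oLL22F+HNIZF4tuwW+RqyeYWDSOg8HTgjv/wHj/3eHufoWIfYmJXleIfFSmtJqXs3d2oTqtd0y4e9jRZs3FfYOdgYKiW7XNbEX0/8z2997UCnV5KkiTpWXjm7juS1nOQBhZqbdk3/HCgYaAgXp8WmB+VWuHsLCDeJquaEnQmI/MlcCuXH6Ud2WIrpptUqlDEzJCzmKr/8zPnGDsAH2bPcLh3B3jnwFRaThdcdRYt+CDg3t6g3R0aGJ2YkxoxslGV648MltrpW1su6J8XV93YliApsSUjcnKFCSHK8Nv8N2b+Hq0QkK5EDs8MgEy4TJuipG1n+Snjb6WfmtsiHlpbFR3f0h+x9R5ibNeIm1tSL6vtLzVfHXgdpnittrYs1G5XiV1Yq1bsLtYzmdpyoaXIhBbDwIxw9yus87j2ebbhZSubGM9f5tOR0FsiVaMydmMorKHOrauFr6HR55ChH5Hg2NDqmwlcigrSaSrgNDAfI+2wYa52WOTUABLDB9QgP9+QdKu0q/Lzp3TU6BDQ6tNOipJh45Fselce8poVLmhPV9zZl8/Y2c7Z2ZFpYBkdayMRr18clknOyICMyUAMxAAQgsSH8dFgfMAK3IAD3kHrcJhub3kfUHHIyu+rNns2/DutePYQGCyVTN1fGl5cXx5VoF+eJ1ntpRKWC0eMgEIpTUDon0vPWObbsrNYrS9x3pEqOtIBmoPJ0gEp3ifklfJc77bTue/qNeg04uYkSORakF7fXh/e31/b2F3dEcylkISWBUmTSS00+74sLL8iXrfapWsbUKG08ys5ebMd1ePPk5fco91Z5mgjKSVe55lhZ08n1QvejdcaWB3eIN/enGBhTaFryV6yX6WcL/xsvr/O2DzlABK2zkOnaRRQqfApeTC3p3K3Vi1VE2Jjpp7Xo5paJFlmYh+mnKEn1iBlGGTb4KQb3aIfVd4UDN1eLzd1+v0nMbkYBInMwANhCwVvvCli+fhYrnfjMW4ckyt5Jver4zrlpQqe4gtVIQoWoI6fGpRjFxnk36ReHaSeVKJkytsbp80Bewwb4c1iRUNcwxqWxDy1/H01vXiiMLOS63MiGSwlUOcla+GjZ7AtYdvrLRtW7lXO5VhR4JpYJ+BdpOMg2WAXT+BoRzD8+vAI8RrOhdIv1IoDcGiCY3/2Ozf3+Cxf55yZkVCSjUzko1TkMVyfYRbo6DewMjowMnxgG7tXVzFYV6bgEtYfFhISDdSLiZU//bMpaU4FAYt8KVjO+cAADMhpqoU/+BMgUQwdkc/UGBzfq1Vk69De3RSmZV/pct2foJDaQUgejoARD0MVEAcfUwjPyMVGzMQxP9nqCN0Ggkq7dc1+9piCiQpIoYG2vonhoFMX7eINmqsun2ztI9yZn1kkZd+yrF8WhNTcQBN/1M4kncdL00ZXl8xmEqjjezNhvWrXgSHjgaR1etw0+2cAF7qS9j4q8euiLmiZ7ehM12ETWCi2Z6uhHSojpyawExycQRpQROf+9Dx+9D3jY7rO5jwh//+ufn2m1TMJABInEDp7+zc2PDRFKzIIXiit3iAtc2WX4mMSVxyNWZsuJNmtHh2jGtRgx9kuTCkIoKpd7bJ8tnn29P4s8D/vNfugzGtewM2GA0oJ6Br7vfU8uTZTFmoEzxOa7Jd0cWFe0tXUWRNOUpNgZdBrLVcalI/SStLpUQ8dn8zHXwdy+47qdM+TY5Dk2JPcQeC9B7+lWfiRfXzvfTD2cKx4G/OKDmTOahyv3ljrFiFimKDPk9pXrlrkZ9rYTVNSyY8iGxEvLp1OplivNg14OcWV2kfO0QaEycuLX+7yardi+POk8WGwHlhq16Gs2PET5+1dHqpooO/qnvNXmzJZXempndgNxbBalHlmKnev8TVfIfQqJvN4cbQk4XXVVPYIofaEGx0nIg/zuFOaW4+z5tLgYhkkIBvbIxvXXBmfn9ginVhiV6KklaitqKi"/>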